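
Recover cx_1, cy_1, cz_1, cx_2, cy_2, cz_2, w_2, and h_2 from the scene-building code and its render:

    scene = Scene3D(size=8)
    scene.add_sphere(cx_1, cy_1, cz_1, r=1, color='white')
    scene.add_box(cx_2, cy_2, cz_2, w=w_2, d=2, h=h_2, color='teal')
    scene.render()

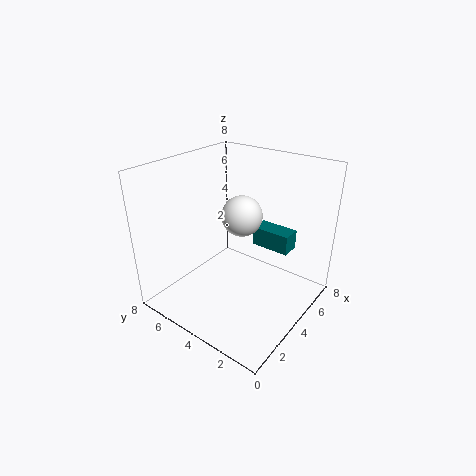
cx_1 = 3, cy_1 = 3, cz_1 = 6, cx_2 = 4, cy_2 = 1, cz_2 = 4, w_2 = 1, h_2 = 1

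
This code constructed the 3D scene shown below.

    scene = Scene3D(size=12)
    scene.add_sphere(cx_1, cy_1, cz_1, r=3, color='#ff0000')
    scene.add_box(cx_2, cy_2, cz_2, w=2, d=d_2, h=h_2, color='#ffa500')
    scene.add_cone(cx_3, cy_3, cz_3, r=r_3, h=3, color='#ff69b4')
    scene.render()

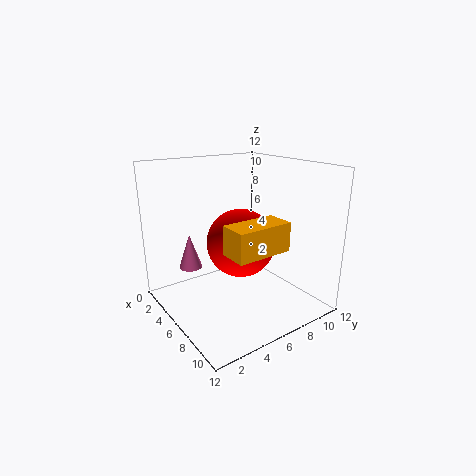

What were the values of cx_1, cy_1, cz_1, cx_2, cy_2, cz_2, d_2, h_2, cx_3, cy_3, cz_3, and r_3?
cx_1 = 5, cy_1 = 7, cz_1 = 5, cx_2 = 10, cy_2 = 2, cz_2 = 7, d_2 = 4, h_2 = 2, cx_3 = 3, cy_3 = 3, cz_3 = 3, r_3 = 1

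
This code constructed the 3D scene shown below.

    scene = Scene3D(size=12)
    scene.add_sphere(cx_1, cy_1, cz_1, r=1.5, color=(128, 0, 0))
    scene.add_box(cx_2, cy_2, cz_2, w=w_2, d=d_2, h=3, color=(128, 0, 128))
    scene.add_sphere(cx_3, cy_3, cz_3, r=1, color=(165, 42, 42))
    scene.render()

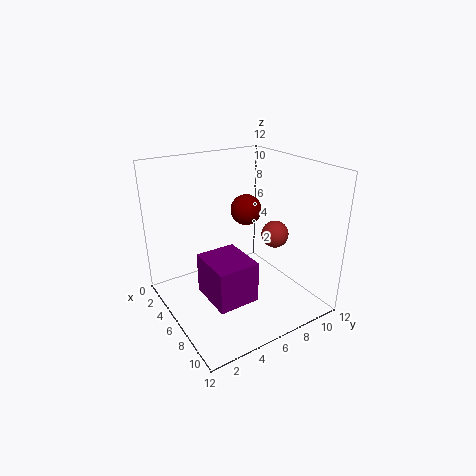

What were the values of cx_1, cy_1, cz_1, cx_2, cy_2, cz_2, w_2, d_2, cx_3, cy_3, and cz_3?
cx_1 = 2
cy_1 = 9.5
cz_1 = 6.5
cx_2 = 7.5
cy_2 = 1.5
cz_2 = 3.5
w_2 = 3.5
d_2 = 3
cx_3 = 9.5
cy_3 = 7
cz_3 = 7.5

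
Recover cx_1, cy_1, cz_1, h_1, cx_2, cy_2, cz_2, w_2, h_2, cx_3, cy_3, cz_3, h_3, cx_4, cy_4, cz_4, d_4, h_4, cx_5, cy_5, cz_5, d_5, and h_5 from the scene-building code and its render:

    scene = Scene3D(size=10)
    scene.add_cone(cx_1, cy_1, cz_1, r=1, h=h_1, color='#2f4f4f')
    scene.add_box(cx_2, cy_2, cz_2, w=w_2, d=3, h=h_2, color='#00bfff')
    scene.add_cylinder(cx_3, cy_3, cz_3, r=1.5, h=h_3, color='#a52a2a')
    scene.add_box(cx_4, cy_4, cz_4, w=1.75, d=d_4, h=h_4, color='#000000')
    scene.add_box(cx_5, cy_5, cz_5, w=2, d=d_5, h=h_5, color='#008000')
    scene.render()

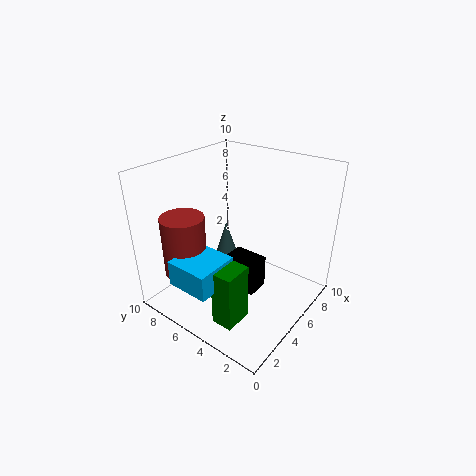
cx_1 = 8.25
cy_1 = 8.75
cz_1 = 0.5
h_1 = 3.25
cx_2 = 0.5
cy_2 = 4.25
cz_2 = 2.75
w_2 = 3
h_2 = 1.75
cx_3 = 2.5
cy_3 = 7.75
cz_3 = 2.5
h_3 = 4.25
cx_4 = 5
cy_4 = 3.75
cz_4 = 0.5
d_4 = 2.5
h_4 = 2.5
cx_5 = 1.5
cy_5 = 3
cz_5 = 0.25
d_5 = 1.5
h_5 = 4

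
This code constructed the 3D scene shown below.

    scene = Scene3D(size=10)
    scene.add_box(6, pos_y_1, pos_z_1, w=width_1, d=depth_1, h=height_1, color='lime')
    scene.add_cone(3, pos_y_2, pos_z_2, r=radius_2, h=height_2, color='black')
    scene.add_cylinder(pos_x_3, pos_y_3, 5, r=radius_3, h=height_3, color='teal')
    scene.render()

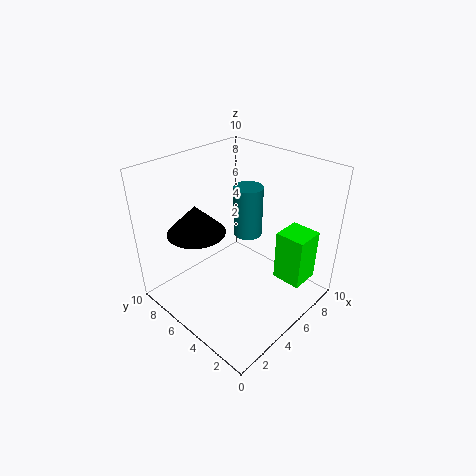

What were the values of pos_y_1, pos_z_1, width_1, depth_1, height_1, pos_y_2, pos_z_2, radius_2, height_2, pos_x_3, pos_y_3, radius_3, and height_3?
pos_y_1 = 0.5; pos_z_1 = 2.5; width_1 = 2; depth_1 = 2; height_1 = 3.5; pos_y_2 = 7; pos_z_2 = 5.5; radius_2 = 2; height_2 = 2; pos_x_3 = 6; pos_y_3 = 5; radius_3 = 1; height_3 = 3.5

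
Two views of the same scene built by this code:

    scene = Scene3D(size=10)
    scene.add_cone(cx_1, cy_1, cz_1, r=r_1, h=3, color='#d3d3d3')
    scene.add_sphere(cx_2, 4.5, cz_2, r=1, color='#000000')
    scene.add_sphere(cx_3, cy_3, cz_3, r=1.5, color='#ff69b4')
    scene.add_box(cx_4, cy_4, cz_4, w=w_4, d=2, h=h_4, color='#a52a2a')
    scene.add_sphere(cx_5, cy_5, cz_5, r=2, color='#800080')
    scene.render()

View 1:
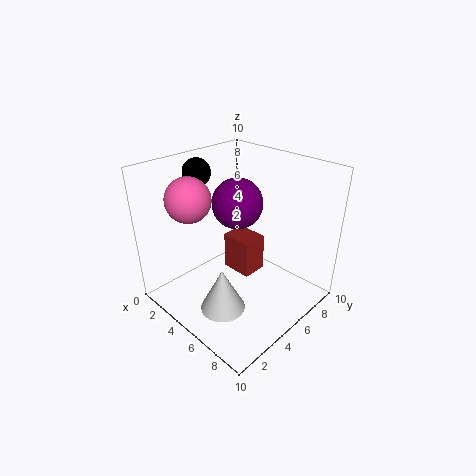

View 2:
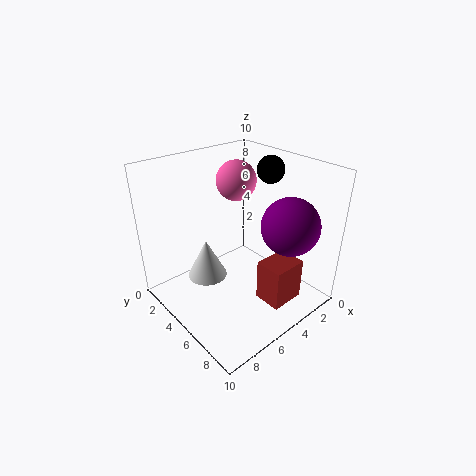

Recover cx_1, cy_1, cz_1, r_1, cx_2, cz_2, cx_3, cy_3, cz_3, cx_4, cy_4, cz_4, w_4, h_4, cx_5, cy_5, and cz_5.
cx_1 = 6; cy_1 = 2.5; cz_1 = 1; r_1 = 1.5; cx_2 = 1.5; cz_2 = 9; cx_3 = 3; cy_3 = 2.5; cz_3 = 8; cx_4 = 2; cy_4 = 6.5; cz_4 = 0.5; w_4 = 2.5; h_4 = 3; cx_5 = 2.5; cy_5 = 7.5; cz_5 = 6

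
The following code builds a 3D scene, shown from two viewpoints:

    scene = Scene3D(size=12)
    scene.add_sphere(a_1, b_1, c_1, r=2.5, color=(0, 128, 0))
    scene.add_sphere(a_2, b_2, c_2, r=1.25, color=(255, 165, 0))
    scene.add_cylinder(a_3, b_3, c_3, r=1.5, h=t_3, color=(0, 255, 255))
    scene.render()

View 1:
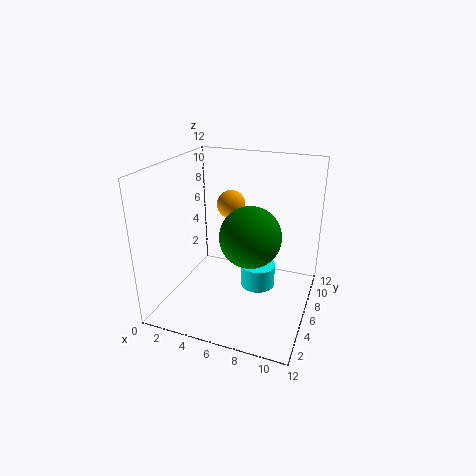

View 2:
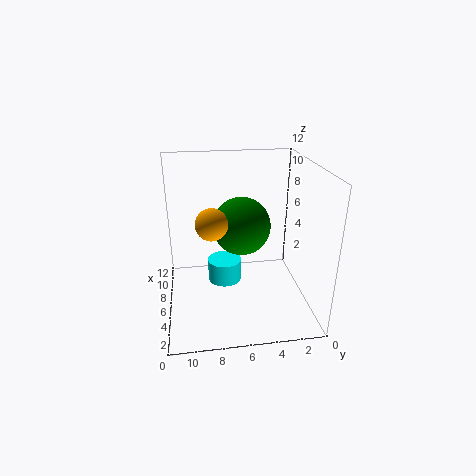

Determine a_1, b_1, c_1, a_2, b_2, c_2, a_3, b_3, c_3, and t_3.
a_1 = 7.25; b_1 = 5.5; c_1 = 6.5; a_2 = 4.5; b_2 = 8.25; c_2 = 8; a_3 = 7.5; b_3 = 7; c_3 = 1.25; t_3 = 2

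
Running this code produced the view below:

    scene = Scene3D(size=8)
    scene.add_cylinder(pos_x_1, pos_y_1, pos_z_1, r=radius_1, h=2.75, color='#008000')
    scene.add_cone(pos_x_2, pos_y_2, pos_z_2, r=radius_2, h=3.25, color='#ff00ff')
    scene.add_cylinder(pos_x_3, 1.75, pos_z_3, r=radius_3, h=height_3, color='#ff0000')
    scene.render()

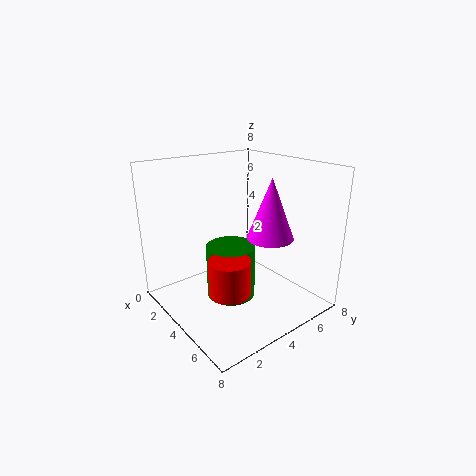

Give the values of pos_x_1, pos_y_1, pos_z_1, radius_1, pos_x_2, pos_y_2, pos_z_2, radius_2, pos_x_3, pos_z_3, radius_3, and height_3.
pos_x_1 = 5
pos_y_1 = 2.75
pos_z_1 = 1.5
radius_1 = 1.25
pos_x_2 = 5.5
pos_y_2 = 5
pos_z_2 = 4.25
radius_2 = 1.25
pos_x_3 = 6.25
pos_z_3 = 2.5
radius_3 = 1
height_3 = 1.75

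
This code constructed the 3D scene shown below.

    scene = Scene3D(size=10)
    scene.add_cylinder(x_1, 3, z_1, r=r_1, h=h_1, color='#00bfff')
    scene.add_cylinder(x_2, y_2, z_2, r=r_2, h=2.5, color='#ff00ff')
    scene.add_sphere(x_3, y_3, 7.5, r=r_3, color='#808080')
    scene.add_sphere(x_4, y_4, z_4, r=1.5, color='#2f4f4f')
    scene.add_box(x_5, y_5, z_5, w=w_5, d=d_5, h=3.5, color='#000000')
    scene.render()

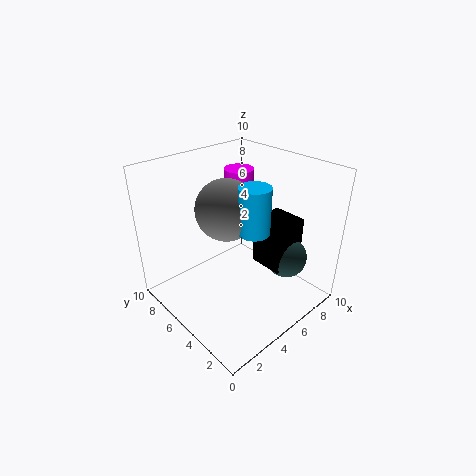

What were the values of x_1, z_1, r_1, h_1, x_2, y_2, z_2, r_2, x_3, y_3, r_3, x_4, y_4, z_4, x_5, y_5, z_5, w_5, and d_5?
x_1 = 4.5
z_1 = 6.5
r_1 = 1
h_1 = 3
x_2 = 6
y_2 = 6
z_2 = 7
r_2 = 1
x_3 = 4
y_3 = 5
r_3 = 2
x_4 = 8
y_4 = 3
z_4 = 3
x_5 = 6.5
y_5 = 2.5
z_5 = 2.5
w_5 = 2.5
d_5 = 2.5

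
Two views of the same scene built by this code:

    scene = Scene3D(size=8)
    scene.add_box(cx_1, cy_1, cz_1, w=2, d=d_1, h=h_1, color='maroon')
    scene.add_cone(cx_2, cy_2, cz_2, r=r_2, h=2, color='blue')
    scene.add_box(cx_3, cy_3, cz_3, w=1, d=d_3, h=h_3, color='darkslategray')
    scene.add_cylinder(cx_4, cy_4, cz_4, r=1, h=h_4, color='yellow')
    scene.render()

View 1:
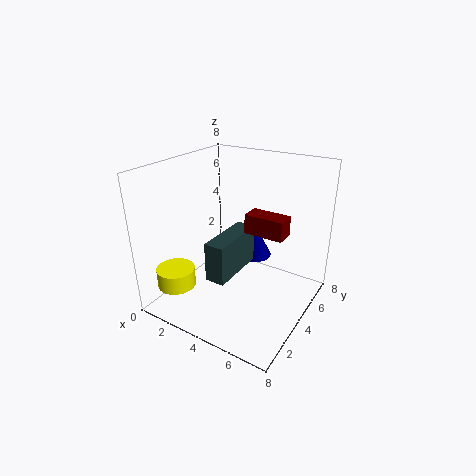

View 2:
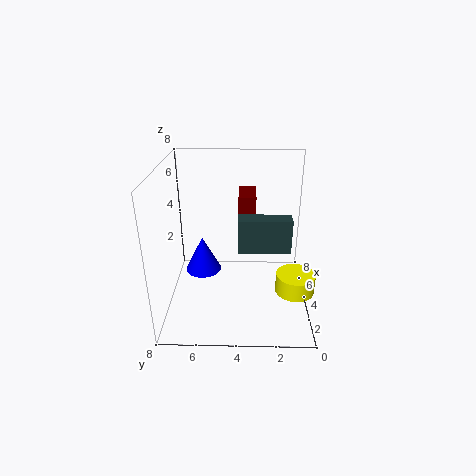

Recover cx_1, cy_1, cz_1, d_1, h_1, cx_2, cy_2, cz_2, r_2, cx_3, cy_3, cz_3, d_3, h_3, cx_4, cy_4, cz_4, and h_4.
cx_1 = 5, cy_1 = 3, cz_1 = 5, d_1 = 1, h_1 = 1, cx_2 = 4, cy_2 = 6, cz_2 = 2, r_2 = 1, cx_3 = 4, cy_3 = 1, cz_3 = 3, d_3 = 3, h_3 = 2, cx_4 = 2, cy_4 = 1, cz_4 = 2, h_4 = 1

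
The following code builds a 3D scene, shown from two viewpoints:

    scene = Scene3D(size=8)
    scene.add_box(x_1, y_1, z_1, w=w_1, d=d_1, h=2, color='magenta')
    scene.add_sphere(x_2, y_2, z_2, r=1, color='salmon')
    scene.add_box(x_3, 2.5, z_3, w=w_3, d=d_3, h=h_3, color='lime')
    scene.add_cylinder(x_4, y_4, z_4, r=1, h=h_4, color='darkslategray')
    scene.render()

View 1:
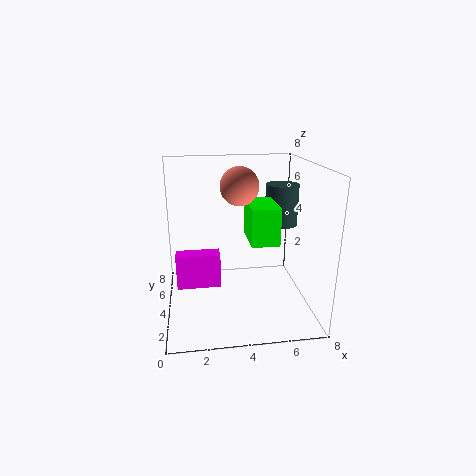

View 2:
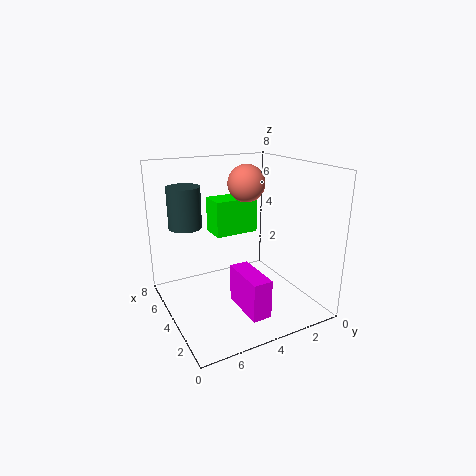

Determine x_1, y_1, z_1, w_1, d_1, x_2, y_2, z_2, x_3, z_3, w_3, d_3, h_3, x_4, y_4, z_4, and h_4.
x_1 = 0.5; y_1 = 4; z_1 = 1; w_1 = 2.5; d_1 = 1; x_2 = 4; y_2 = 3.5; z_2 = 7; x_3 = 4.5; z_3 = 4; w_3 = 1.5; d_3 = 2.5; h_3 = 2; x_4 = 7; y_4 = 6; z_4 = 4; h_4 = 2.5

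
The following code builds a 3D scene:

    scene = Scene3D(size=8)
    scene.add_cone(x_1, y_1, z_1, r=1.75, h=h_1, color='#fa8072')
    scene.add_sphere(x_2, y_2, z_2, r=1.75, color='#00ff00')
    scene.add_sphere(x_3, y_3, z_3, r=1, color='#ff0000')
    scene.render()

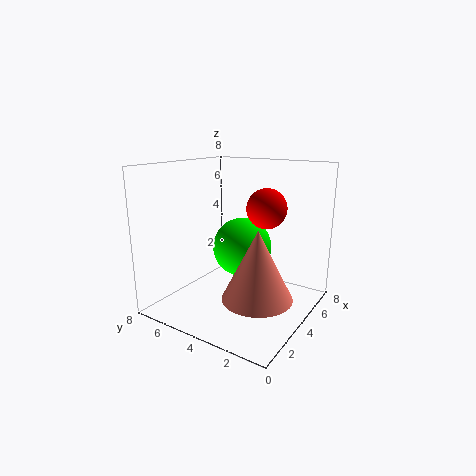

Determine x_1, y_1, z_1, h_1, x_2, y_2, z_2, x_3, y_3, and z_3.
x_1 = 2.25; y_1 = 1.75; z_1 = 1.75; h_1 = 3.5; x_2 = 5.25; y_2 = 4.5; z_2 = 3; x_3 = 3.5; y_3 = 2; z_3 = 6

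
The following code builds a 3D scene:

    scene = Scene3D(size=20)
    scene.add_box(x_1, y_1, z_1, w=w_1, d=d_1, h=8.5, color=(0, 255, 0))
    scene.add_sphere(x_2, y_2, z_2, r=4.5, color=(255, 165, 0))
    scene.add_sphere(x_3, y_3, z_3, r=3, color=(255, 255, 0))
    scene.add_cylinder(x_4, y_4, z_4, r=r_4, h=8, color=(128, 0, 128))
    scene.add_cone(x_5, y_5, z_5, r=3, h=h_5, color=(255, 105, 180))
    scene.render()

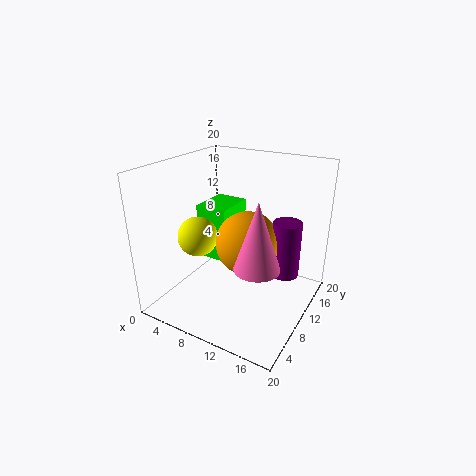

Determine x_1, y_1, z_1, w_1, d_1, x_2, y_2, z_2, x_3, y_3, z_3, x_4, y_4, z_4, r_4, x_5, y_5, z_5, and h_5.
x_1 = 1.5; y_1 = 12; z_1 = 4; w_1 = 5; d_1 = 6.5; x_2 = 11; y_2 = 11; z_2 = 9; x_3 = 3; y_3 = 10; z_3 = 8.5; x_4 = 16; y_4 = 13; z_4 = 4.5; r_4 = 2; x_5 = 14.5; y_5 = 7; z_5 = 8; h_5 = 9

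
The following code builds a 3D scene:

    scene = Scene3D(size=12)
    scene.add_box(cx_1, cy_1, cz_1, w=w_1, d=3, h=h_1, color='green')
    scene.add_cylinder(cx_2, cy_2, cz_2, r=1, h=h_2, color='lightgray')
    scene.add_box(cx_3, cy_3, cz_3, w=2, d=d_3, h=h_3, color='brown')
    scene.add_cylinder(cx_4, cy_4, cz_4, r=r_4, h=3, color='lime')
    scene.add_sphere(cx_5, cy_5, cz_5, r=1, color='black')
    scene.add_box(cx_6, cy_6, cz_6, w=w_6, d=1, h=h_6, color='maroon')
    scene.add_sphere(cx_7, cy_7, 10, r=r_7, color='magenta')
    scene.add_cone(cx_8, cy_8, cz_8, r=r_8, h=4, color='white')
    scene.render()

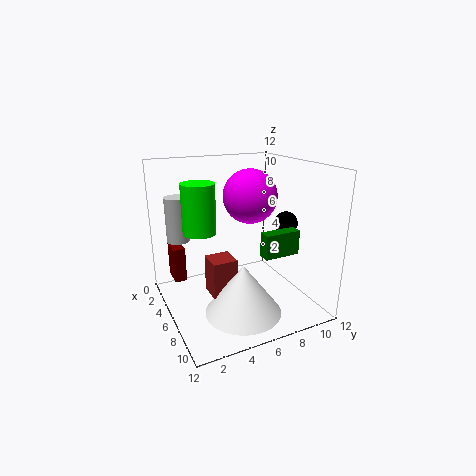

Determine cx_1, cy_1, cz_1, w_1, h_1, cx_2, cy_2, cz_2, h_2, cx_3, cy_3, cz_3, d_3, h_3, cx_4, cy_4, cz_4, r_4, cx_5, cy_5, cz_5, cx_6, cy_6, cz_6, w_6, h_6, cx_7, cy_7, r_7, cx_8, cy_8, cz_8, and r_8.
cx_1 = 8; cy_1 = 7; cz_1 = 5; w_1 = 1; h_1 = 2; cx_2 = 2; cy_2 = 2; cz_2 = 5; h_2 = 4; cx_3 = 6; cy_3 = 3; cz_3 = 2; d_3 = 2; h_3 = 3; cx_4 = 11; cy_4 = 1; cz_4 = 9; r_4 = 1; cx_5 = 7; cy_5 = 10; cz_5 = 7; cx_6 = 2; cy_6 = 1; cz_6 = 2; w_6 = 2; h_6 = 3; cx_7 = 8; cy_7 = 6; r_7 = 2; cx_8 = 9; cy_8 = 5; cz_8 = 1; r_8 = 3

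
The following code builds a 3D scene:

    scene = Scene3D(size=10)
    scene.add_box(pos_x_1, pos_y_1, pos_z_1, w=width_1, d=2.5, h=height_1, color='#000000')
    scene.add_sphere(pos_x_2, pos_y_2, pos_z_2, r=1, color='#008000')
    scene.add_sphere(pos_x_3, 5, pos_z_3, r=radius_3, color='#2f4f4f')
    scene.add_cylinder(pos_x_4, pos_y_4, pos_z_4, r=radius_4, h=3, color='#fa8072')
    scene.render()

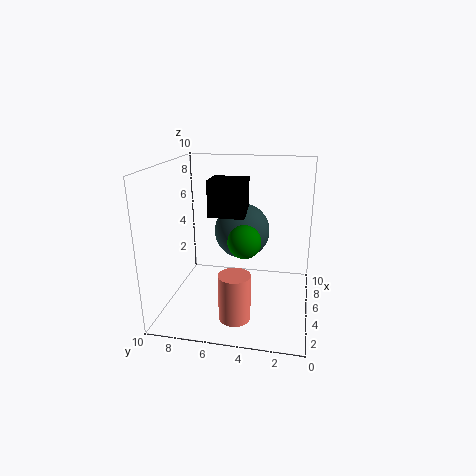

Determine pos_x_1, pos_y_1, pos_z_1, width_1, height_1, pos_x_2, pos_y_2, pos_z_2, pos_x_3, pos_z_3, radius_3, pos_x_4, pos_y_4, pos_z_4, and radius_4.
pos_x_1 = 4.5; pos_y_1 = 4.5; pos_z_1 = 6.5; width_1 = 2; height_1 = 2.5; pos_x_2 = 2; pos_y_2 = 4; pos_z_2 = 6; pos_x_3 = 6.5; pos_z_3 = 5; radius_3 = 2; pos_x_4 = 1.5; pos_y_4 = 4.5; pos_z_4 = 1; radius_4 = 1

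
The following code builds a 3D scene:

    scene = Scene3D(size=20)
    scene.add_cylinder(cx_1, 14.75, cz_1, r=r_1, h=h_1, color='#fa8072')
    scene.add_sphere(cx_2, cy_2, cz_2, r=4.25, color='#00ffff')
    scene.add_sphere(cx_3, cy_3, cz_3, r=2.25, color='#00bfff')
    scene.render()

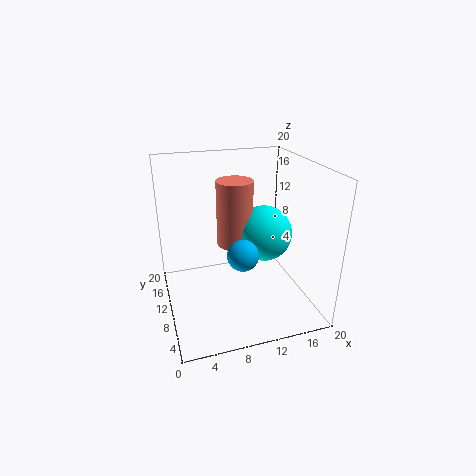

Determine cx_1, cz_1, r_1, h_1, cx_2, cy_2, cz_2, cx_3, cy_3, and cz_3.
cx_1 = 11
cz_1 = 6.75
r_1 = 2.75
h_1 = 10
cx_2 = 15.25
cy_2 = 13.25
cz_2 = 8.5
cx_3 = 10.5
cy_3 = 9.25
cz_3 = 7.5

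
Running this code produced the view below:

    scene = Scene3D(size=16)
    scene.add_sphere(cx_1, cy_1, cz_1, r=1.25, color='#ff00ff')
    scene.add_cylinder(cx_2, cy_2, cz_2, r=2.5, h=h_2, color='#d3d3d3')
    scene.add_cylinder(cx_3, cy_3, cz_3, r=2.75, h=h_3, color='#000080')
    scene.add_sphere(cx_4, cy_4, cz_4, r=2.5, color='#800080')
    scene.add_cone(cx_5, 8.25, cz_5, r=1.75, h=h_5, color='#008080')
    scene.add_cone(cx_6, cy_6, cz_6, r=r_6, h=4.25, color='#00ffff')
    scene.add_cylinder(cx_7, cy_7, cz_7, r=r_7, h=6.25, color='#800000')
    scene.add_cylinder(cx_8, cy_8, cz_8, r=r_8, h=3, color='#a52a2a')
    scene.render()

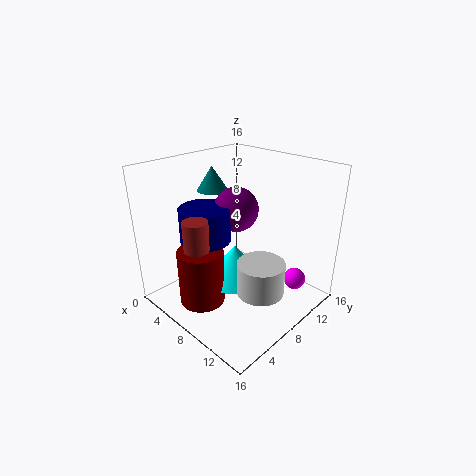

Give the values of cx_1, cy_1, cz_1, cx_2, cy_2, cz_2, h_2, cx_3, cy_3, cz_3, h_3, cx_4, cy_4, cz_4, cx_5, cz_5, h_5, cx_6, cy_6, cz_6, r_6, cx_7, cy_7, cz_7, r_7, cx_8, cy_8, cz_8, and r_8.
cx_1 = 12.75; cy_1 = 12.75; cz_1 = 2.5; cx_2 = 12.25; cy_2 = 7; cz_2 = 3.5; h_2 = 3.5; cx_3 = 5.75; cy_3 = 5.25; cz_3 = 8; h_3 = 3.75; cx_4 = 6.75; cy_4 = 9; cz_4 = 10.75; cx_5 = 3.75; cz_5 = 12.5; h_5 = 2.75; cx_6 = 8; cy_6 = 7.5; cz_6 = 3; r_6 = 3.25; cx_7 = 6.5; cy_7 = 3.75; cz_7 = 1.25; r_7 = 2.5; cx_8 = 8.25; cy_8 = 2; cz_8 = 9; r_8 = 1.25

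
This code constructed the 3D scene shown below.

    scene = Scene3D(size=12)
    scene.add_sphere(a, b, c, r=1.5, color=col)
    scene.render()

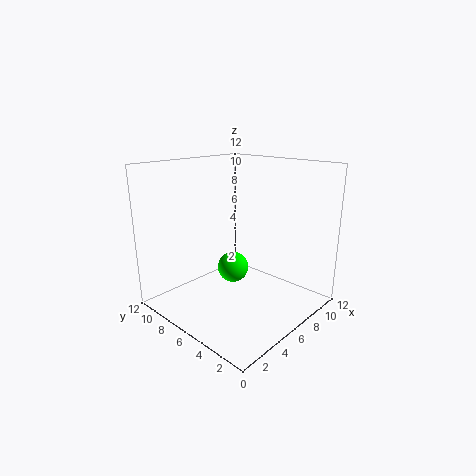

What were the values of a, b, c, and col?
a = 8.5, b = 9, c = 1.5, col = 'lime'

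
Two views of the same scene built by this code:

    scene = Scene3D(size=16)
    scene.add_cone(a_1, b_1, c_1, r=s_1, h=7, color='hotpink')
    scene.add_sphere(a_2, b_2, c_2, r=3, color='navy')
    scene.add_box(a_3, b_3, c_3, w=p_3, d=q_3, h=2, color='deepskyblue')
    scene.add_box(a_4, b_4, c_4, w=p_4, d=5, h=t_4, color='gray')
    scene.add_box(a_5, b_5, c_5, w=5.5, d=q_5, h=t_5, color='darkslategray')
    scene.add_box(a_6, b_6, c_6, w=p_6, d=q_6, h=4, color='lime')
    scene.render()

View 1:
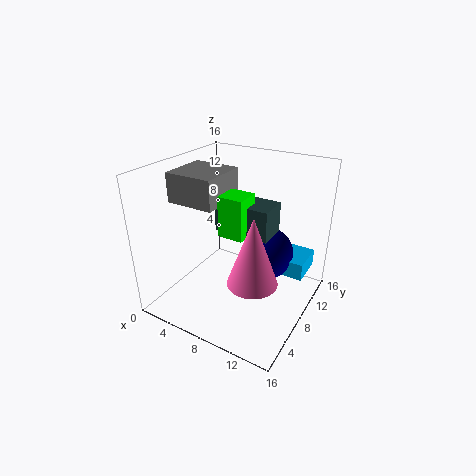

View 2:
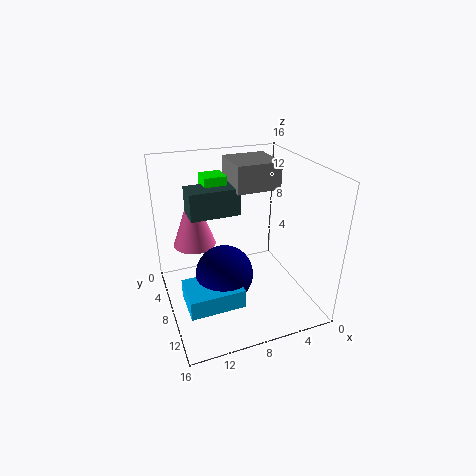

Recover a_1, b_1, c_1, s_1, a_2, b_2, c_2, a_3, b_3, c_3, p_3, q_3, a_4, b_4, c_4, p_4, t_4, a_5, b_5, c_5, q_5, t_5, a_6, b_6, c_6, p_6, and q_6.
a_1 = 12, b_1 = 4, c_1 = 6, s_1 = 2.5, a_2 = 10.5, b_2 = 10.5, c_2 = 5.5, a_3 = 9.5, b_3 = 10, c_3 = 3.5, p_3 = 5.5, q_3 = 4, a_4 = 3, b_4 = 3, c_4 = 13, p_4 = 5, t_4 = 3, a_5 = 7.5, b_5 = 4.5, c_5 = 10.5, q_5 = 3, t_5 = 3, a_6 = 8.5, b_6 = 3.5, c_6 = 10.5, p_6 = 2.5, q_6 = 2.5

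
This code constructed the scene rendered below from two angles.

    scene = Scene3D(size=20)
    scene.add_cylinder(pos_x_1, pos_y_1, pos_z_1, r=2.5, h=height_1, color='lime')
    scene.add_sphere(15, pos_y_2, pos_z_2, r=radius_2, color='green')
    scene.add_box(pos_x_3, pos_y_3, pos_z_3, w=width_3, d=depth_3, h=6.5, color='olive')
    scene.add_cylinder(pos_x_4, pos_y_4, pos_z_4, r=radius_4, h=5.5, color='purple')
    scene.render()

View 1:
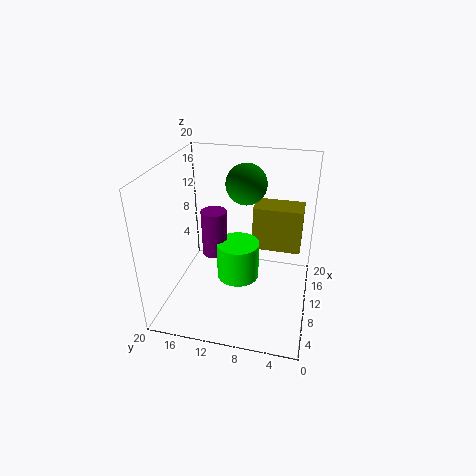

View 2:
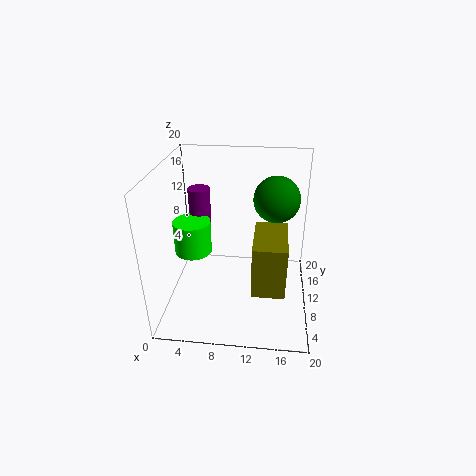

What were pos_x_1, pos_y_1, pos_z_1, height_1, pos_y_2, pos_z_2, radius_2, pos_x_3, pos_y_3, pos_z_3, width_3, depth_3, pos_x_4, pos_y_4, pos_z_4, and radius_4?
pos_x_1 = 4
pos_y_1 = 8.5
pos_z_1 = 8.5
height_1 = 4.5
pos_y_2 = 10
pos_z_2 = 16
radius_2 = 3
pos_x_3 = 12.5
pos_y_3 = 1.5
pos_z_3 = 7
width_3 = 4
depth_3 = 7
pos_x_4 = 4.5
pos_y_4 = 11.5
pos_z_4 = 11
radius_4 = 1.5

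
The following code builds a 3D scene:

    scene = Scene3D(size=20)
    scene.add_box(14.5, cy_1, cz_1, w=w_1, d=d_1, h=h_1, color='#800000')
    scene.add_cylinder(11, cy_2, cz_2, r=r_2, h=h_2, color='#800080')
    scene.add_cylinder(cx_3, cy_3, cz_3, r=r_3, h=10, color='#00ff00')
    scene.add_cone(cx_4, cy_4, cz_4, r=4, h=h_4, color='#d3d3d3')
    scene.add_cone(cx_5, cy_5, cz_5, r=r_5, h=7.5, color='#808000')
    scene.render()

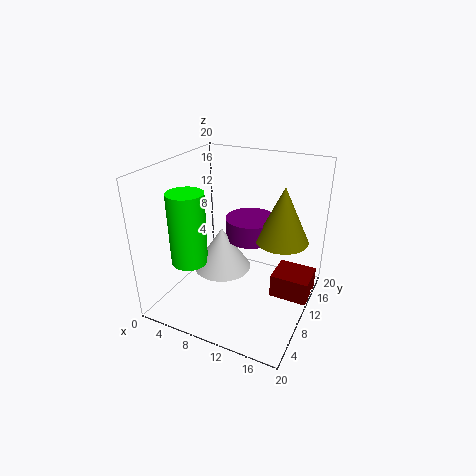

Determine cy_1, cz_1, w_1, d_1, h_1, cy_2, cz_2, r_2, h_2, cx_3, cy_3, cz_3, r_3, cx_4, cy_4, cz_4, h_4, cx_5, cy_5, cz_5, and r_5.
cy_1 = 11.5
cz_1 = 0.5
w_1 = 5.5
d_1 = 5
h_1 = 3.5
cy_2 = 12
cz_2 = 9.5
r_2 = 3.5
h_2 = 3
cx_3 = 4.5
cy_3 = 6
cz_3 = 7
r_3 = 2.5
cx_4 = 8
cy_4 = 9
cz_4 = 5.5
h_4 = 6
cx_5 = 16
cy_5 = 11
cz_5 = 10.5
r_5 = 3.5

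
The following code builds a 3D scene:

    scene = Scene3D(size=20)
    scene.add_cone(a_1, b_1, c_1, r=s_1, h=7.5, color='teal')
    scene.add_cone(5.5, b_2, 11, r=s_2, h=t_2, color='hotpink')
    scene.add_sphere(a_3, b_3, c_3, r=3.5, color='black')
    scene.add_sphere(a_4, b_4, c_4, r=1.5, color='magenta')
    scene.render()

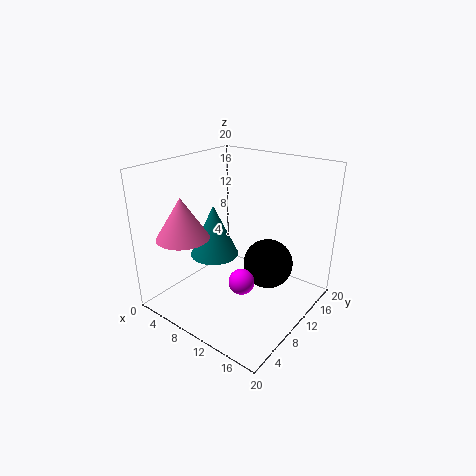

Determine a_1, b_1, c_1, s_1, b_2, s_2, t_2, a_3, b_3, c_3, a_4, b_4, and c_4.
a_1 = 6; b_1 = 9.5; c_1 = 6.5; s_1 = 3.5; b_2 = 4; s_2 = 3.5; t_2 = 5.5; a_3 = 13.5; b_3 = 12.5; c_3 = 6; a_4 = 15.5; b_4 = 3.5; c_4 = 8.5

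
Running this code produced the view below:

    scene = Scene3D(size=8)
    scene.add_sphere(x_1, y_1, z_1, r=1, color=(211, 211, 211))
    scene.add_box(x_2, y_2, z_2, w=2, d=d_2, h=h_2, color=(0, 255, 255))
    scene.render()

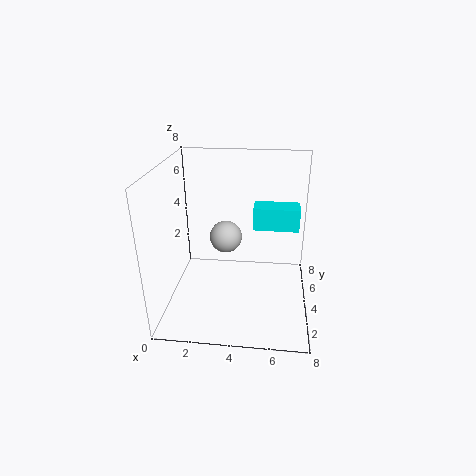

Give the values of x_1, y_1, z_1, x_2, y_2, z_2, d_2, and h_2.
x_1 = 3, y_1 = 6, z_1 = 3, x_2 = 5, y_2 = 1, z_2 = 6, d_2 = 1, h_2 = 1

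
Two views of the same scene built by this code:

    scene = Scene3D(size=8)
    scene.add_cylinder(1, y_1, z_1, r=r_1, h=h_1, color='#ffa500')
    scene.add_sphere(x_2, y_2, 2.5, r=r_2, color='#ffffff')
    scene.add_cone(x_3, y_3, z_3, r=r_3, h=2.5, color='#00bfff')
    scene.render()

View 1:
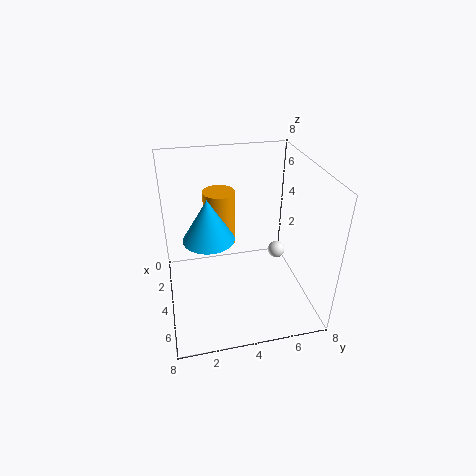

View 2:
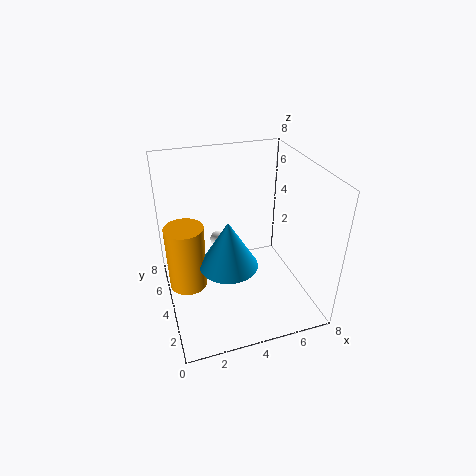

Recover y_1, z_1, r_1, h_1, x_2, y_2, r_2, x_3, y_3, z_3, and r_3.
y_1 = 3.5
z_1 = 2
r_1 = 1
h_1 = 3.5
x_2 = 3.5
y_2 = 6.5
r_2 = 0.5
x_3 = 3
y_3 = 2.5
z_3 = 3.5
r_3 = 1.5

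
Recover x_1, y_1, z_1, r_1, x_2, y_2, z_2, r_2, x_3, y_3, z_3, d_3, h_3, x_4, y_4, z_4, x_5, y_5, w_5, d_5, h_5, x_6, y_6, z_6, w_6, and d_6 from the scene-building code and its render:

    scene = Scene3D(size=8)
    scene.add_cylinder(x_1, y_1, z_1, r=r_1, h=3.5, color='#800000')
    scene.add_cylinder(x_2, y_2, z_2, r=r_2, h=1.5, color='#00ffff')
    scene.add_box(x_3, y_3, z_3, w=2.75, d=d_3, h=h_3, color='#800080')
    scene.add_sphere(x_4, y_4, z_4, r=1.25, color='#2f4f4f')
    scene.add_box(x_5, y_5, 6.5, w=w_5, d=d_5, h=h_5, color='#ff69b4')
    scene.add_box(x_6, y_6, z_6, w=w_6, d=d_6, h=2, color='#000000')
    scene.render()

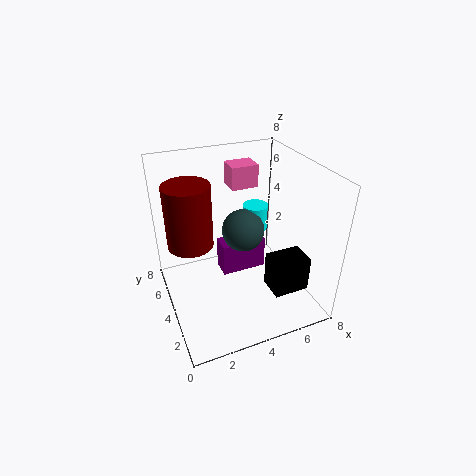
x_1 = 1.5
y_1 = 4.75
z_1 = 3.75
r_1 = 1.25
x_2 = 5.75
y_2 = 5.5
z_2 = 3.5
r_2 = 0.75
x_3 = 3.5
y_3 = 5
z_3 = 0.75
d_3 = 1.25
h_3 = 2
x_4 = 4.75
y_4 = 5
z_4 = 3.75
x_5 = 4
y_5 = 4.75
w_5 = 1.5
d_5 = 1.25
h_5 = 1.25
x_6 = 5.25
y_6 = 1.5
z_6 = 1.25
w_6 = 2
d_6 = 1.5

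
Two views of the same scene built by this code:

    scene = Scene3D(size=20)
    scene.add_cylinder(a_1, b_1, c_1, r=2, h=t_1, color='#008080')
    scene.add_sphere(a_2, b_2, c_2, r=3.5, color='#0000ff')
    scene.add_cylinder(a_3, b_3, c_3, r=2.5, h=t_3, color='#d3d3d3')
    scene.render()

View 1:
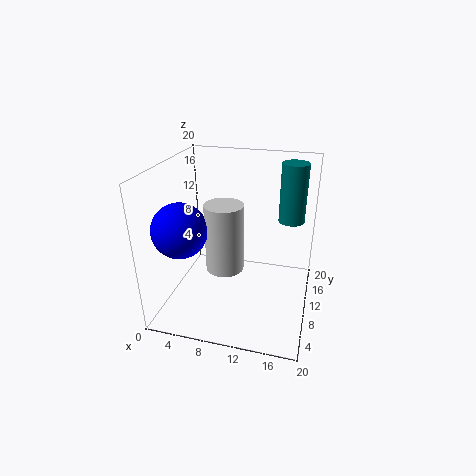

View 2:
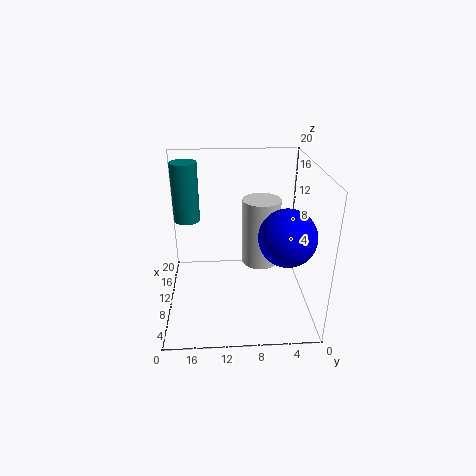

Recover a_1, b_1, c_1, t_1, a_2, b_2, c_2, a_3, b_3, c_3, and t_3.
a_1 = 16.5, b_1 = 17.5, c_1 = 10, t_1 = 9, a_2 = 4, b_2 = 4.5, c_2 = 13, a_3 = 9, b_3 = 7, c_3 = 7, t_3 = 9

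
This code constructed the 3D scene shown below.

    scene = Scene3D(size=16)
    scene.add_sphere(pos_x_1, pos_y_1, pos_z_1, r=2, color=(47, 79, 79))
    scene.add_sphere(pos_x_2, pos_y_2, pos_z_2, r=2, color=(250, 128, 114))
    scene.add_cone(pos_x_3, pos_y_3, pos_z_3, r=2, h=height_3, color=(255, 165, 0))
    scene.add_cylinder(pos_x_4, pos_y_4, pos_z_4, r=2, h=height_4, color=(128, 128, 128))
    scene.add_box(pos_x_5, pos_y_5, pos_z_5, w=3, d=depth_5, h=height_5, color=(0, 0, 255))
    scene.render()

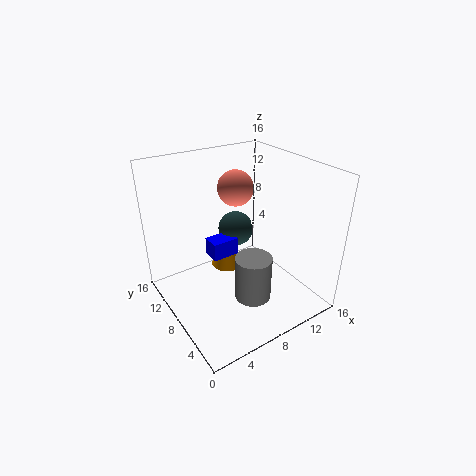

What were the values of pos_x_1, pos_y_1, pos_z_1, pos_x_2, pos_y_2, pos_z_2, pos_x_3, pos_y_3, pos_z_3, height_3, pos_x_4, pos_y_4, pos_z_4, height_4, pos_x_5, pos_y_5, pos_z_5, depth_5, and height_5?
pos_x_1 = 9, pos_y_1 = 10, pos_z_1 = 8, pos_x_2 = 9, pos_y_2 = 10, pos_z_2 = 13, pos_x_3 = 9, pos_y_3 = 12, pos_z_3 = 2, height_3 = 5, pos_x_4 = 8, pos_y_4 = 5, pos_z_4 = 2, height_4 = 5, pos_x_5 = 5, pos_y_5 = 8, pos_z_5 = 6, depth_5 = 2, height_5 = 2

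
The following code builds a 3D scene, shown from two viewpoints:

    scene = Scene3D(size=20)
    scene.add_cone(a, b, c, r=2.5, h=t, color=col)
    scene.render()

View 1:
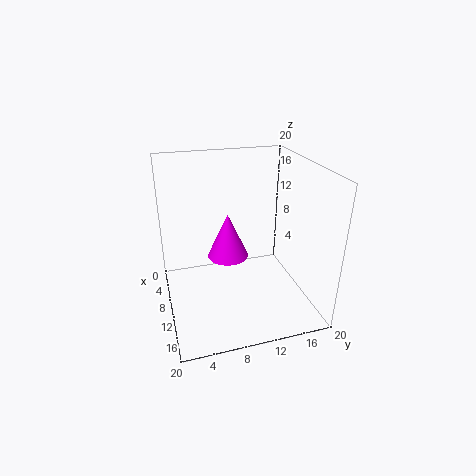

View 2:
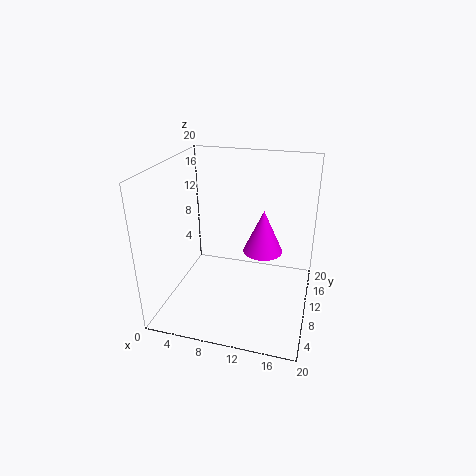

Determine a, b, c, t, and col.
a = 14, b = 7.5, c = 10, t = 5.5, col = 'magenta'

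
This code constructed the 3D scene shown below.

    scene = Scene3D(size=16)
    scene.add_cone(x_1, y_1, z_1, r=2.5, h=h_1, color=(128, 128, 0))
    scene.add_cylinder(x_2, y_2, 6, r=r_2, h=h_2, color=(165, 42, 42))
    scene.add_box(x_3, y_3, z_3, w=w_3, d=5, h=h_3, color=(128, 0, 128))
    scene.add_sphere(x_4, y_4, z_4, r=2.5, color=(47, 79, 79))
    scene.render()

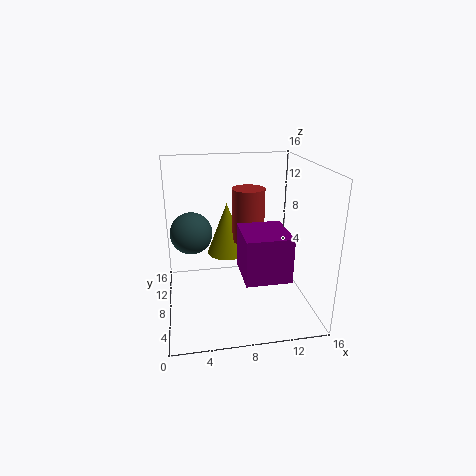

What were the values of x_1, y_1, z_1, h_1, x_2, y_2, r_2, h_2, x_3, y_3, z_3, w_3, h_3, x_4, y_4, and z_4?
x_1 = 7.5, y_1 = 13, z_1 = 4, h_1 = 6.5, x_2 = 10, y_2 = 12, r_2 = 2, h_2 = 6.5, x_3 = 7.5, y_3 = 1, z_3 = 6, w_3 = 4.5, h_3 = 4.5, x_4 = 3, y_4 = 11.5, z_4 = 7.5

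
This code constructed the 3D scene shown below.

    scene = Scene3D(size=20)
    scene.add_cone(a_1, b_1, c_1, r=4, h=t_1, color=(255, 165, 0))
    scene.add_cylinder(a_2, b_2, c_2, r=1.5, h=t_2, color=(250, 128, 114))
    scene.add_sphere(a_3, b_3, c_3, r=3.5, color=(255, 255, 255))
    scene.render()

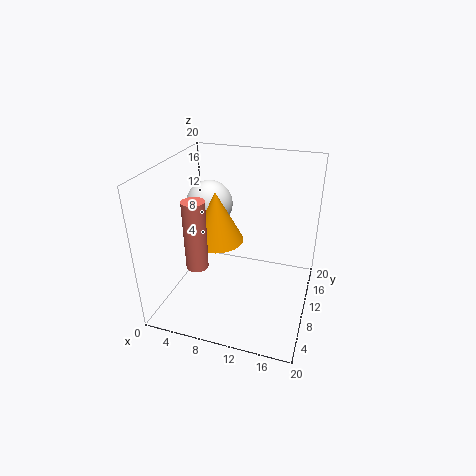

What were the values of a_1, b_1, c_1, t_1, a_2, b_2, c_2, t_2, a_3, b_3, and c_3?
a_1 = 6, b_1 = 12, c_1 = 8, t_1 = 7.5, a_2 = 5.5, b_2 = 6, c_2 = 7, t_2 = 9.5, a_3 = 4, b_3 = 14.5, c_3 = 12.5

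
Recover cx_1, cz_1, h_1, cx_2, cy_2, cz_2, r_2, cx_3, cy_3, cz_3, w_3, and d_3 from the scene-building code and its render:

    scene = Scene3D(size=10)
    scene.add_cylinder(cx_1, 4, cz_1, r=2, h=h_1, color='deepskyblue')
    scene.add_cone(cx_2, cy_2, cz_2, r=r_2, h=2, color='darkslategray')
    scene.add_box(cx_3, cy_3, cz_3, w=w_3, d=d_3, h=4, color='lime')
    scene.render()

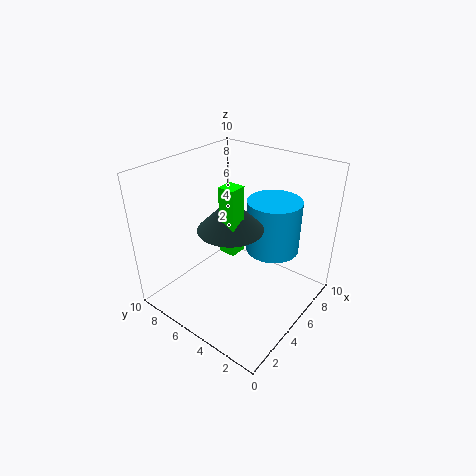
cx_1 = 8, cz_1 = 3, h_1 = 4, cx_2 = 3, cy_2 = 4, cz_2 = 7, r_2 = 2, cx_3 = 2, cy_3 = 3, cz_3 = 6, w_3 = 1, d_3 = 1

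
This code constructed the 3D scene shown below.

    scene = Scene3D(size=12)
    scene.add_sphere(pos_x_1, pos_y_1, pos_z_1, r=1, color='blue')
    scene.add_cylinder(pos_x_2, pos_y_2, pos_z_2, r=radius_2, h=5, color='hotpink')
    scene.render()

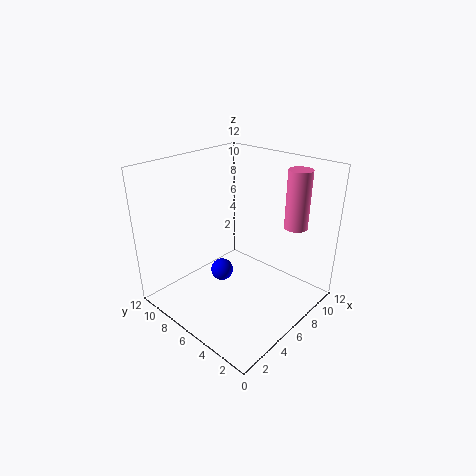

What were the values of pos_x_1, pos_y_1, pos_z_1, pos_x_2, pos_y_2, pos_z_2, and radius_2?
pos_x_1 = 6; pos_y_1 = 8; pos_z_1 = 2; pos_x_2 = 10; pos_y_2 = 3; pos_z_2 = 6.5; radius_2 = 1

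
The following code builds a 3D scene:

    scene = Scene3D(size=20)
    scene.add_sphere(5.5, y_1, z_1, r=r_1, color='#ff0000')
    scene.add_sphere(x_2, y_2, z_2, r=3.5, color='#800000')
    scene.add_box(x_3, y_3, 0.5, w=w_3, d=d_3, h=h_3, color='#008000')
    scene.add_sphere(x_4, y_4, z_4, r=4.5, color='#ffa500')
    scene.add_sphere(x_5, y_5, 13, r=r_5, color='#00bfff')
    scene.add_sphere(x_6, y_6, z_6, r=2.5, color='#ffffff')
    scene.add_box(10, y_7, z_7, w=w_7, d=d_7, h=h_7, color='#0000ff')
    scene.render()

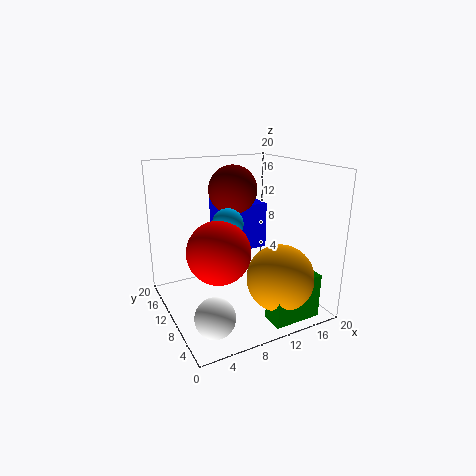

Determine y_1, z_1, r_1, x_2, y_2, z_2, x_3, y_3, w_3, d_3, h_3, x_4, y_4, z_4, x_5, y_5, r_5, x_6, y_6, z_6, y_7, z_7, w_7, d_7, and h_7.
y_1 = 6.5, z_1 = 10, r_1 = 4, x_2 = 11, y_2 = 13.5, z_2 = 16, x_3 = 11, y_3 = 1, w_3 = 6.5, d_3 = 3, h_3 = 6, x_4 = 13.5, y_4 = 4.5, z_4 = 5.5, x_5 = 7.5, y_5 = 8, r_5 = 2, x_6 = 3.5, y_6 = 3.5, z_6 = 3, y_7 = 13, z_7 = 6.5, w_7 = 6.5, d_7 = 7, h_7 = 7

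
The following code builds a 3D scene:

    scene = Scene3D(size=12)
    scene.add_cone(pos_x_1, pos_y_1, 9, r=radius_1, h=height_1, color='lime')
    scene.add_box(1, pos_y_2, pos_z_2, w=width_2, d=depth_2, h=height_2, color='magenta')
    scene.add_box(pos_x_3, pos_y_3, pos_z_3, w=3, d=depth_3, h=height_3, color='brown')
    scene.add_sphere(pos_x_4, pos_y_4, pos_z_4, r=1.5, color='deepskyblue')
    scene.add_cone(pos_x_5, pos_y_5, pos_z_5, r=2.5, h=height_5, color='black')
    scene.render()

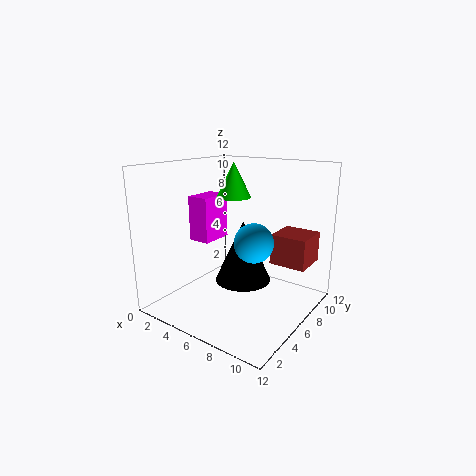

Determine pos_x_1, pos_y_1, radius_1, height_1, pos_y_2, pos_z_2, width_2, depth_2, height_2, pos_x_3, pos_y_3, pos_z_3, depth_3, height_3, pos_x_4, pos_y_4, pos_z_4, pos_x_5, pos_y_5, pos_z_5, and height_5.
pos_x_1 = 4.5
pos_y_1 = 7.5
radius_1 = 1.5
height_1 = 3
pos_y_2 = 5.5
pos_z_2 = 5
width_2 = 2
depth_2 = 3
height_2 = 4
pos_x_3 = 8.5
pos_y_3 = 7
pos_z_3 = 4
depth_3 = 3
height_3 = 2.5
pos_x_4 = 8.5
pos_y_4 = 4.5
pos_z_4 = 6.5
pos_x_5 = 5.5
pos_y_5 = 7.5
pos_z_5 = 1.5
height_5 = 5.5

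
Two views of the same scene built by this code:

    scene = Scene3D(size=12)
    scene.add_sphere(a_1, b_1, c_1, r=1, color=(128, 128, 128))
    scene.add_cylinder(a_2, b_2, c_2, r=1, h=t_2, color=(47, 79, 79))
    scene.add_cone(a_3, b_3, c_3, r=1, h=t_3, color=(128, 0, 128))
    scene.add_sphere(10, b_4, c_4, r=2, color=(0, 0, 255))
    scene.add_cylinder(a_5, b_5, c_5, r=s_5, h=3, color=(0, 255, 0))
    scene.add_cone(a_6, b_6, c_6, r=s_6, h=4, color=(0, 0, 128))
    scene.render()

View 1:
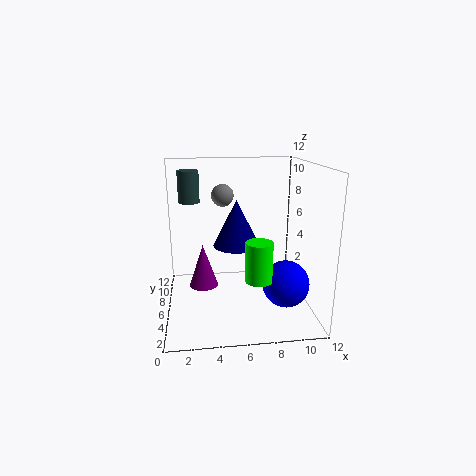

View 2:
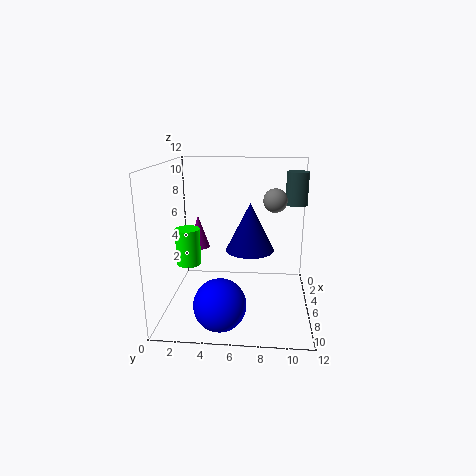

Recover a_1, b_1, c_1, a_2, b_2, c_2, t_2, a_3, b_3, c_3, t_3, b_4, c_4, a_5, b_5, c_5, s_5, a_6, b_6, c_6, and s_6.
a_1 = 5; b_1 = 9; c_1 = 9; a_2 = 2; b_2 = 11; c_2 = 8; t_2 = 3; a_3 = 3; b_3 = 2; c_3 = 4; t_3 = 3; b_4 = 5; c_4 = 2; a_5 = 7; b_5 = 2; c_5 = 4; s_5 = 1; a_6 = 6; b_6 = 7; c_6 = 5; s_6 = 2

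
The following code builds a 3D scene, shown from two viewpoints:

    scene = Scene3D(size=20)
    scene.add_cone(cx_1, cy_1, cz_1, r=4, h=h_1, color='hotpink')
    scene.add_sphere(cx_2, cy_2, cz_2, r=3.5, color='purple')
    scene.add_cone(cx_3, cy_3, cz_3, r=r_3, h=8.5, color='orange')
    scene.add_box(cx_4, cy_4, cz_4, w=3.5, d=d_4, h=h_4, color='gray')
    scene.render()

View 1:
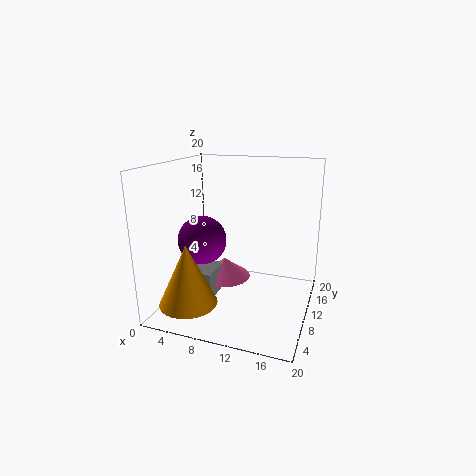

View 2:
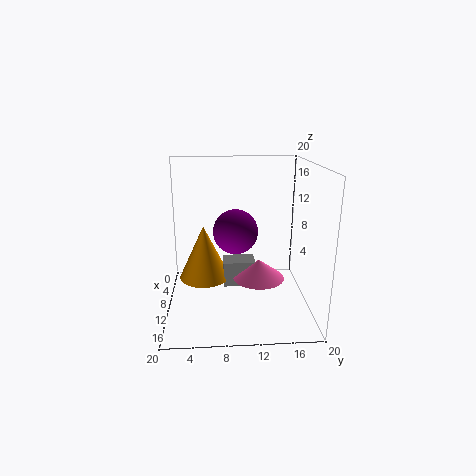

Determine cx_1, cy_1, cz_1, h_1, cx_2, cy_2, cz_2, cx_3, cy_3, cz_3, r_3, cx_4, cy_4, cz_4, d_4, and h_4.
cx_1 = 6.5, cy_1 = 13.5, cz_1 = 2, h_1 = 3, cx_2 = 4.5, cy_2 = 10, cz_2 = 9, cx_3 = 4.5, cy_3 = 5, cz_3 = 1.5, r_3 = 4, cx_4 = 3, cy_4 = 8, cz_4 = 0.5, d_4 = 5, h_4 = 4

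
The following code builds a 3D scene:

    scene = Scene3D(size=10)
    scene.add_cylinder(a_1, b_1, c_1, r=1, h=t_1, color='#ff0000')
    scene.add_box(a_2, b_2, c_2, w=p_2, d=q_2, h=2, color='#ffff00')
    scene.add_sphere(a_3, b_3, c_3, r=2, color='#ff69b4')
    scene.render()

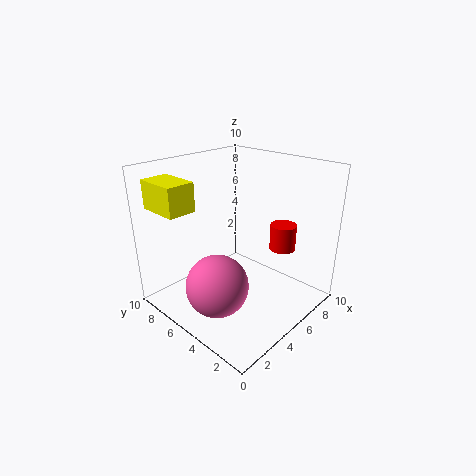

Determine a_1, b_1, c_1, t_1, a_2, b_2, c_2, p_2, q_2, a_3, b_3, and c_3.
a_1 = 9, b_1 = 4, c_1 = 3, t_1 = 2, a_2 = 1, b_2 = 7, c_2 = 7, p_2 = 2, q_2 = 3, a_3 = 2, b_3 = 4, c_3 = 3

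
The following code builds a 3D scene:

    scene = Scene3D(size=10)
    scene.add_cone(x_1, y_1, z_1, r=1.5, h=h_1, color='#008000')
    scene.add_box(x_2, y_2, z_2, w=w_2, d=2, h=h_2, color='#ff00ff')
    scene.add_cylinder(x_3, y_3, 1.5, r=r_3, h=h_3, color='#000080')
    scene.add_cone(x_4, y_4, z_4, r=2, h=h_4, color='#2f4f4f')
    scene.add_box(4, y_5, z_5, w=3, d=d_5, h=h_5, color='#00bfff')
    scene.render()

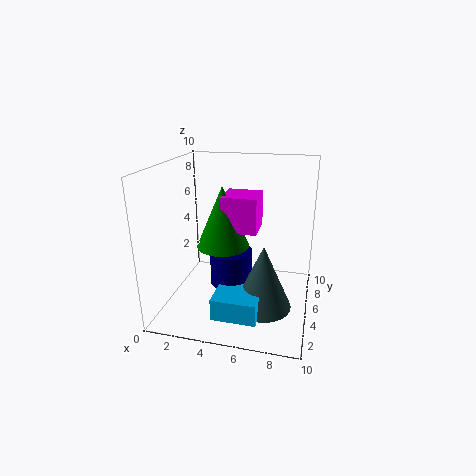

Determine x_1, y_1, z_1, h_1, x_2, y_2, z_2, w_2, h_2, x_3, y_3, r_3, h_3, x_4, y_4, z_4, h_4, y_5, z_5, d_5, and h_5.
x_1 = 5, y_1 = 1.5, z_1 = 6, h_1 = 3.5, x_2 = 5, y_2 = 1, z_2 = 7, w_2 = 2, h_2 = 2, x_3 = 4.5, y_3 = 5, r_3 = 1.5, h_3 = 2.5, x_4 = 7, y_4 = 4, z_4 = 0.5, h_4 = 4.5, y_5 = 1.5, z_5 = 0.5, d_5 = 2.5, h_5 = 1.5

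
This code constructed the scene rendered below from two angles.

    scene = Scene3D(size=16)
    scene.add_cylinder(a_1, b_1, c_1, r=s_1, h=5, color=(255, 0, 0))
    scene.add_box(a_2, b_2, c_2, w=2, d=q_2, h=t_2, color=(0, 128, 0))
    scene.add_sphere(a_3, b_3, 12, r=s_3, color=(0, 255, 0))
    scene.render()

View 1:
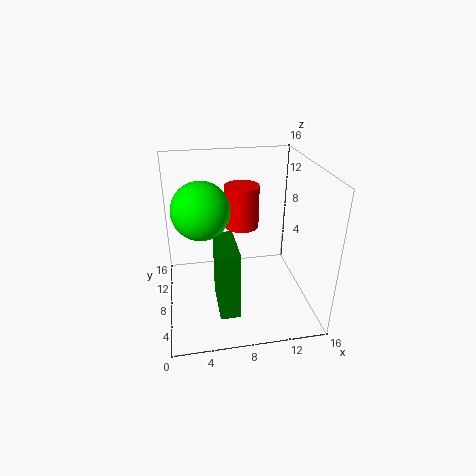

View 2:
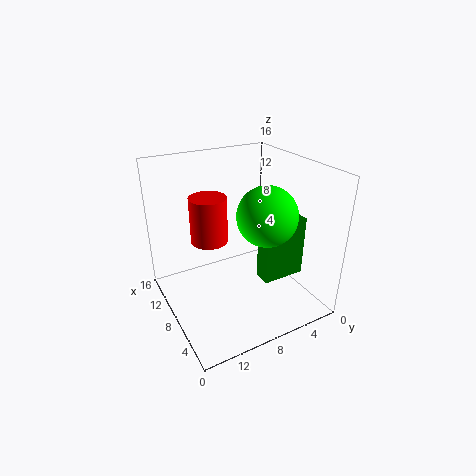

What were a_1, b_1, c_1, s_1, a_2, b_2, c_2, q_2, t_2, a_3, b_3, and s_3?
a_1 = 9, b_1 = 11, c_1 = 8, s_1 = 2, a_2 = 5, b_2 = 1, c_2 = 3, q_2 = 5, t_2 = 7, a_3 = 4, b_3 = 7, s_3 = 3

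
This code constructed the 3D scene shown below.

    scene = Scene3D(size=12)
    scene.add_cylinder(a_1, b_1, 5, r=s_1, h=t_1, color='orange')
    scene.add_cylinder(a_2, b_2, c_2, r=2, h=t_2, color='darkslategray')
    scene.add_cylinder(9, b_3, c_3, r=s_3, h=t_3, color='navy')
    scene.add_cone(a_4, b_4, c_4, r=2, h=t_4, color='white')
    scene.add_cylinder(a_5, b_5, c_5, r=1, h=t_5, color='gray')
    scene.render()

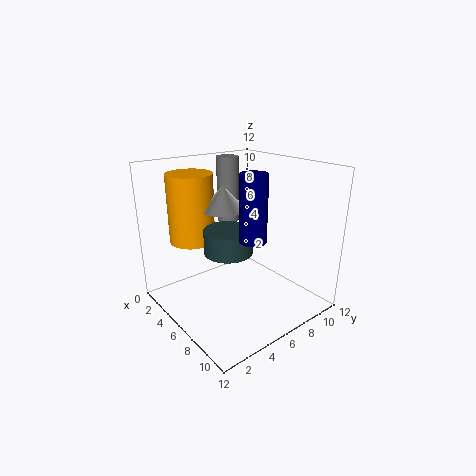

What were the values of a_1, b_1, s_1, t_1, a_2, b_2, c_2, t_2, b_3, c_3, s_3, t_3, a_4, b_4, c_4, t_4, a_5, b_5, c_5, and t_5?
a_1 = 2, b_1 = 4, s_1 = 2, t_1 = 6, a_2 = 6, b_2 = 5, c_2 = 5, t_2 = 2, b_3 = 5, c_3 = 7, s_3 = 1, t_3 = 5, a_4 = 4, b_4 = 6, c_4 = 8, t_4 = 2, a_5 = 2, b_5 = 8, c_5 = 6, t_5 = 6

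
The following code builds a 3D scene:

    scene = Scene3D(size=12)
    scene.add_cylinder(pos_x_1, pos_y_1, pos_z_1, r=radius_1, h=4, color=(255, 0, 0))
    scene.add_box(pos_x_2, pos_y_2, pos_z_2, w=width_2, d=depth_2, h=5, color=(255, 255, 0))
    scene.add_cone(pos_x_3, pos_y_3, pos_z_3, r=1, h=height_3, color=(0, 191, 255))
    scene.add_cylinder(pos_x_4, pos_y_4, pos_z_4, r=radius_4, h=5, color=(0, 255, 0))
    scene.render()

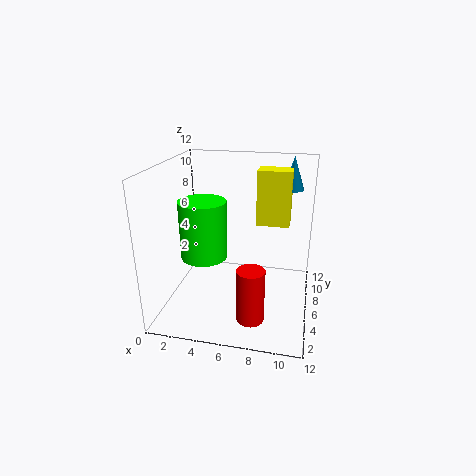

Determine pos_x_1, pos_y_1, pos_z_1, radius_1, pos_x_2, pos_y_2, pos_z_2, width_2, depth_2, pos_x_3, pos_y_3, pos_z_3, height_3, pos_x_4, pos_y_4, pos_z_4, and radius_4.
pos_x_1 = 8
pos_y_1 = 1
pos_z_1 = 2
radius_1 = 1
pos_x_2 = 7
pos_y_2 = 9
pos_z_2 = 6
width_2 = 3
depth_2 = 2
pos_x_3 = 10
pos_y_3 = 11
pos_z_3 = 9
height_3 = 3
pos_x_4 = 3
pos_y_4 = 6
pos_z_4 = 4
radius_4 = 2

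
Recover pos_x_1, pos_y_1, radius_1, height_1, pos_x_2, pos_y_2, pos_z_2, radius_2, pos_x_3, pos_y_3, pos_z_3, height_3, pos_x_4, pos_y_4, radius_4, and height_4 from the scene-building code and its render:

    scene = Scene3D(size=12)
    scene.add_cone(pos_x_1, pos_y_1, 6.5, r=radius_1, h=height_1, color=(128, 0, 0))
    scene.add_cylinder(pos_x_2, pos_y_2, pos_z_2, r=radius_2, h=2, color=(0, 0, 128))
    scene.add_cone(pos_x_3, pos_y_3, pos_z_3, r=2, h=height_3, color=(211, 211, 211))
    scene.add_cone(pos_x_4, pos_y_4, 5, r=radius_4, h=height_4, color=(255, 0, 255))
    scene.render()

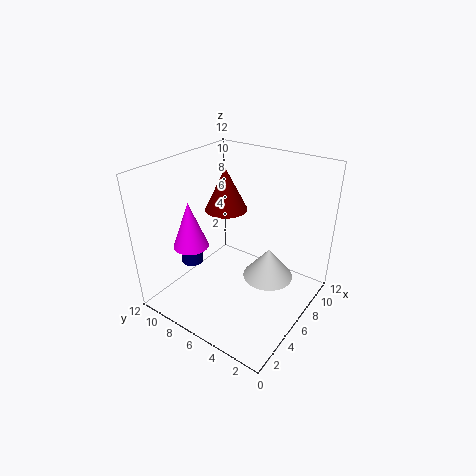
pos_x_1 = 9, pos_y_1 = 9.5, radius_1 = 2, height_1 = 4, pos_x_2 = 5.5, pos_y_2 = 11, pos_z_2 = 2, radius_2 = 1, pos_x_3 = 6, pos_y_3 = 3, pos_z_3 = 3.5, height_3 = 2.5, pos_x_4 = 4, pos_y_4 = 9.5, radius_4 = 1.5, height_4 = 4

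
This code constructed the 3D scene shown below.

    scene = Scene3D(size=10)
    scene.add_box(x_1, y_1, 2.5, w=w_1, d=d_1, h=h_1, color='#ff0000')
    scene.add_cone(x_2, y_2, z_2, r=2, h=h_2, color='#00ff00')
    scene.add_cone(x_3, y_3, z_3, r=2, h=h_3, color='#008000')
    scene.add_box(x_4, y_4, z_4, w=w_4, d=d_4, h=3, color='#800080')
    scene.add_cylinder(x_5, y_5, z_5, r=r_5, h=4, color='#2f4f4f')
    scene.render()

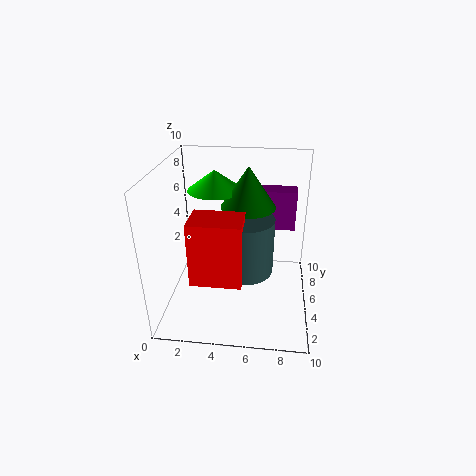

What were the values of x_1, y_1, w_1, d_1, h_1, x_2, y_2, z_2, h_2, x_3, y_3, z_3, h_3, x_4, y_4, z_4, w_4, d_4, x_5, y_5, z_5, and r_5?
x_1 = 2
y_1 = 2.5
w_1 = 3.5
d_1 = 2.5
h_1 = 4.5
x_2 = 3
y_2 = 7.5
z_2 = 7.5
h_2 = 1.5
x_3 = 5.5
y_3 = 7
z_3 = 6.5
h_3 = 3
x_4 = 6
y_4 = 7.5
z_4 = 4.5
w_4 = 3
d_4 = 1.5
x_5 = 5.5
y_5 = 5
z_5 = 2.5
r_5 = 2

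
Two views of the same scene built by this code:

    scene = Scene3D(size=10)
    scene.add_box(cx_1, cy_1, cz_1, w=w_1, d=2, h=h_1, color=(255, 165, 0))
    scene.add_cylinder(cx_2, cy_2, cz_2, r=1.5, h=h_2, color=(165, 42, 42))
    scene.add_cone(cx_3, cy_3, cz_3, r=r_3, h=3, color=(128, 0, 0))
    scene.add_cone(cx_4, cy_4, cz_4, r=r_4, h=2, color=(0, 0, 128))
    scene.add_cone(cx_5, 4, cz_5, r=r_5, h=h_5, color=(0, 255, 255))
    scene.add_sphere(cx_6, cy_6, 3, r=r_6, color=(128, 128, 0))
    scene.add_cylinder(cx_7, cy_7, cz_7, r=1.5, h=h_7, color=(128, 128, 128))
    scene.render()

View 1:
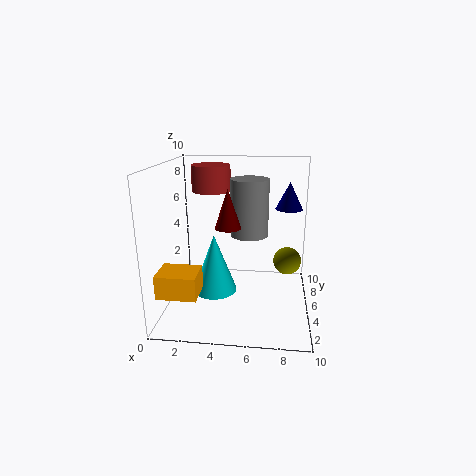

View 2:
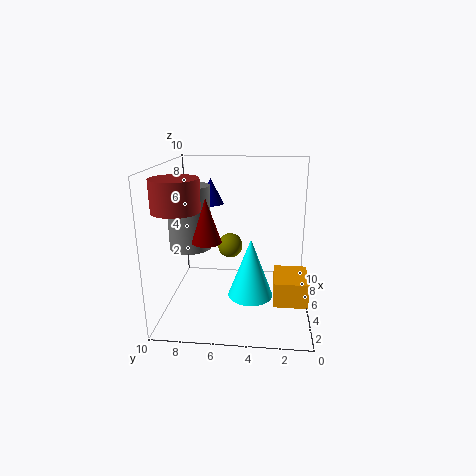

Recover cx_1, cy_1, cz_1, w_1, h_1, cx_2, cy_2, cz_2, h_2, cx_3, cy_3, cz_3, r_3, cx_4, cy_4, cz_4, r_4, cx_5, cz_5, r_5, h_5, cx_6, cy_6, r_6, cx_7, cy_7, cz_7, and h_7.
cx_1 = 0.5
cy_1 = 0.5
cz_1 = 2.5
w_1 = 2.5
h_1 = 1.5
cx_2 = 2.5
cy_2 = 8.5
cz_2 = 7.5
h_2 = 2
cx_3 = 4
cy_3 = 7
cz_3 = 5
r_3 = 1
cx_4 = 8.5
cy_4 = 7.5
cz_4 = 6.5
r_4 = 1
cx_5 = 3.5
cz_5 = 1.5
r_5 = 1.5
h_5 = 4
cx_6 = 8.5
cy_6 = 6
r_6 = 1
cx_7 = 5.5
cy_7 = 8.5
cz_7 = 4
h_7 = 4.5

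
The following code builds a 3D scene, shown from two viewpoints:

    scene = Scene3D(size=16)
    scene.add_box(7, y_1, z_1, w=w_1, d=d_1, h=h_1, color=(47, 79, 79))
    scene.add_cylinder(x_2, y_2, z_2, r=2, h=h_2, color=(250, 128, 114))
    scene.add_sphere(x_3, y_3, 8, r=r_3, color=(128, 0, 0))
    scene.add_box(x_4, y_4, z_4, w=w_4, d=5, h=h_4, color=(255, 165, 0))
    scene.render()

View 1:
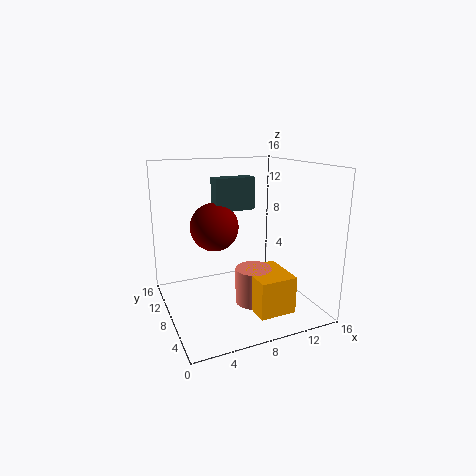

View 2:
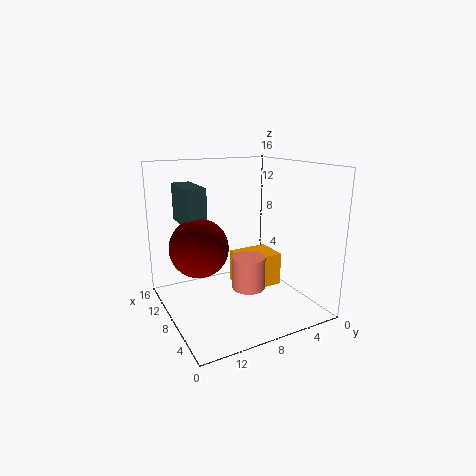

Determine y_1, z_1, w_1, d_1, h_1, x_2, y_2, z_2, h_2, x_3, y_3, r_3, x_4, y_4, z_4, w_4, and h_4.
y_1 = 12; z_1 = 10; w_1 = 5; d_1 = 2; h_1 = 4; x_2 = 9; y_2 = 6; z_2 = 1; h_2 = 4; x_3 = 7; y_3 = 13; r_3 = 3; x_4 = 8; y_4 = 2; z_4 = 1; w_4 = 4; h_4 = 4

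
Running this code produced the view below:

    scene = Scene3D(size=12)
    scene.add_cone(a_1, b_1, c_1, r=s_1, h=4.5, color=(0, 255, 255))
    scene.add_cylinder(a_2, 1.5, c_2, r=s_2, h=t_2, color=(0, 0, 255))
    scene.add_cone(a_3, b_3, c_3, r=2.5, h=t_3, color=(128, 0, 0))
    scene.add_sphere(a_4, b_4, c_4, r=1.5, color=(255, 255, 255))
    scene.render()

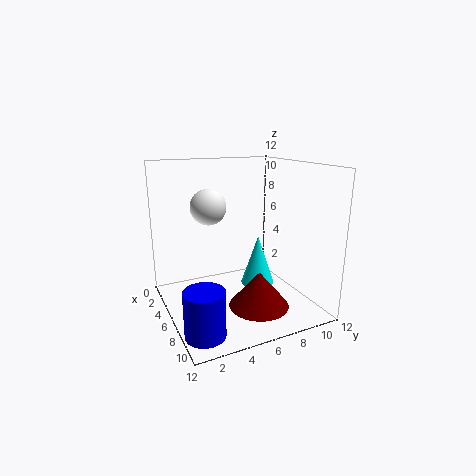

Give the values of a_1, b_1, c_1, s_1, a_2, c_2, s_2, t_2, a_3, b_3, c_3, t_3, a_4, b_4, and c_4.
a_1 = 5, b_1 = 8.5, c_1 = 1, s_1 = 1.5, a_2 = 10, c_2 = 0.5, s_2 = 1.5, t_2 = 3.5, a_3 = 8, b_3 = 7, c_3 = 0.5, t_3 = 3, a_4 = 4.5, b_4 = 4, c_4 = 8.5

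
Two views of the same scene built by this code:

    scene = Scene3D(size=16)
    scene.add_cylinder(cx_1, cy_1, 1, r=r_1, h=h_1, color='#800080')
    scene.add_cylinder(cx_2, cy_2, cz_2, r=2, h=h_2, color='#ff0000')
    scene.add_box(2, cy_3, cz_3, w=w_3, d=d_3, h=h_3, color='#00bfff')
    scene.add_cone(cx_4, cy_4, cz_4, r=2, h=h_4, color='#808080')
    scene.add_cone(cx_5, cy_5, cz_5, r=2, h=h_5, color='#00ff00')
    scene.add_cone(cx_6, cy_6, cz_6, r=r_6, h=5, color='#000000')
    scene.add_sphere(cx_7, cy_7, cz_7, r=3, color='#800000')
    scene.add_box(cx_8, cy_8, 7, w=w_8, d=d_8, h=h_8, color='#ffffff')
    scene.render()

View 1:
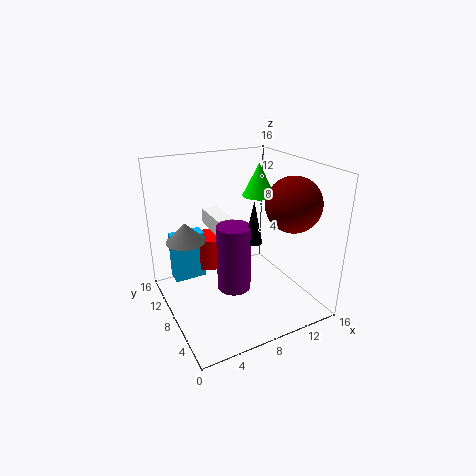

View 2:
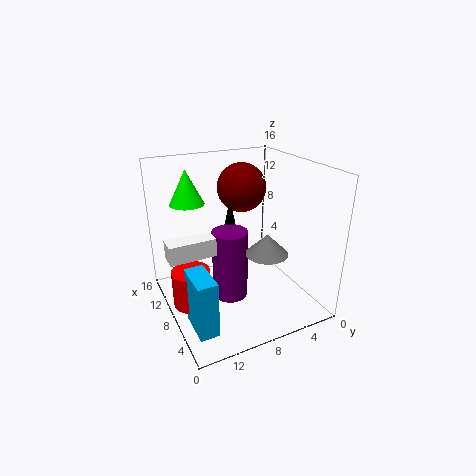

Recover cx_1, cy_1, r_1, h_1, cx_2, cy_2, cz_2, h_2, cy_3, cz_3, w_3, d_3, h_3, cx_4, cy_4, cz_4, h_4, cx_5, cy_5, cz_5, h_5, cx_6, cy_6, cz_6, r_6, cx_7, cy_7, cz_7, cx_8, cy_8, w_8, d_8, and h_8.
cx_1 = 8; cy_1 = 9; r_1 = 2; h_1 = 8; cx_2 = 7; cy_2 = 14; cz_2 = 2; h_2 = 4; cy_3 = 13; cz_3 = 1; w_3 = 4; d_3 = 2; h_3 = 6; cx_4 = 2; cy_4 = 8; cz_4 = 9; h_4 = 2; cx_5 = 13; cy_5 = 12; cz_5 = 11; h_5 = 4; cx_6 = 10; cy_6 = 8; cz_6 = 7; r_6 = 1; cx_7 = 13; cy_7 = 5; cz_7 = 12; cx_8 = 7; cy_8 = 11; w_8 = 2; d_8 = 5; h_8 = 2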